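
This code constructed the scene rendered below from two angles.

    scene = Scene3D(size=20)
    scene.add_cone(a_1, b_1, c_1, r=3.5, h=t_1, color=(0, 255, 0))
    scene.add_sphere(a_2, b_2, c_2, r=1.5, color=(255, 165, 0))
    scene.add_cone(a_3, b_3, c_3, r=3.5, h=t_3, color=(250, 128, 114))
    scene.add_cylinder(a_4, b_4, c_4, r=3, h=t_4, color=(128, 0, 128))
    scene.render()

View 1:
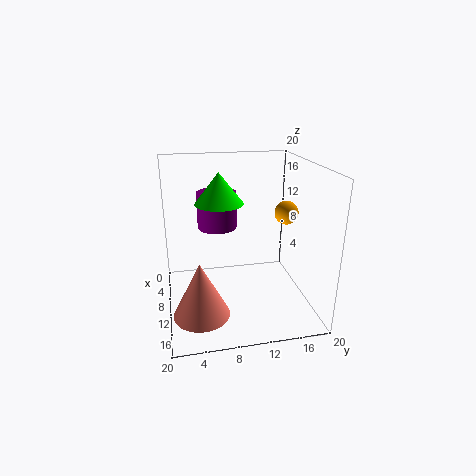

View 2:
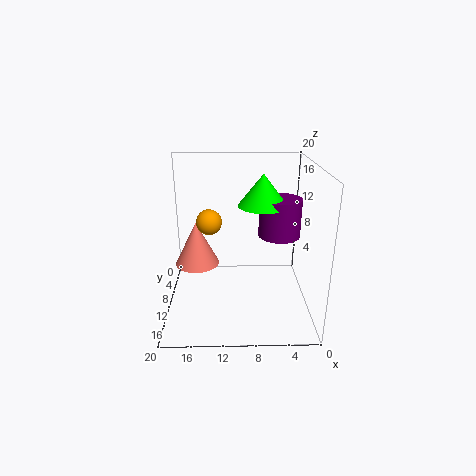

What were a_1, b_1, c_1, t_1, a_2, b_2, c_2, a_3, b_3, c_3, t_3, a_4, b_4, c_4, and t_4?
a_1 = 6.5; b_1 = 8; c_1 = 14; t_1 = 4.5; a_2 = 13.5; b_2 = 15.5; c_2 = 14.5; a_3 = 16.5; b_3 = 4; c_3 = 3; t_3 = 7; a_4 = 4; b_4 = 8; c_4 = 9.5; t_4 = 5.5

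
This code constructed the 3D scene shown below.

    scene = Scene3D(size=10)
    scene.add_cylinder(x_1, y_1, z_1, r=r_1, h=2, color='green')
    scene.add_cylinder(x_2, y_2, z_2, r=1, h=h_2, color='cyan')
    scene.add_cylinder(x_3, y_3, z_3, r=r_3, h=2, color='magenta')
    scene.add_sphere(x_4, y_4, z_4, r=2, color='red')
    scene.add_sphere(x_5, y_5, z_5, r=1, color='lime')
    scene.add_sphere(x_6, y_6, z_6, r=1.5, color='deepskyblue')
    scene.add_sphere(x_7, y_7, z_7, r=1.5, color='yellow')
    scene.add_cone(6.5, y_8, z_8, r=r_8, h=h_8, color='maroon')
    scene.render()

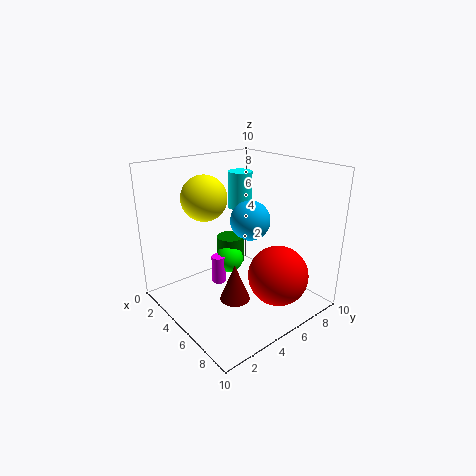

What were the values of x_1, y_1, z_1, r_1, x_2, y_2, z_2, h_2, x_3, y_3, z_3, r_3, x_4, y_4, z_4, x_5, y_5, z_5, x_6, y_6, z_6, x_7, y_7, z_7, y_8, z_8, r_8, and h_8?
x_1 = 3.5
y_1 = 5.5
z_1 = 2.5
r_1 = 1
x_2 = 1
y_2 = 8.5
z_2 = 5.5
h_2 = 3
x_3 = 4
y_3 = 4
z_3 = 1.5
r_3 = 0.5
x_4 = 8
y_4 = 6
z_4 = 3
x_5 = 4
y_5 = 5
z_5 = 3
x_6 = 4
y_6 = 7
z_6 = 5.5
x_7 = 4
y_7 = 3
z_7 = 8
y_8 = 3.5
z_8 = 1.5
r_8 = 1
h_8 = 2.5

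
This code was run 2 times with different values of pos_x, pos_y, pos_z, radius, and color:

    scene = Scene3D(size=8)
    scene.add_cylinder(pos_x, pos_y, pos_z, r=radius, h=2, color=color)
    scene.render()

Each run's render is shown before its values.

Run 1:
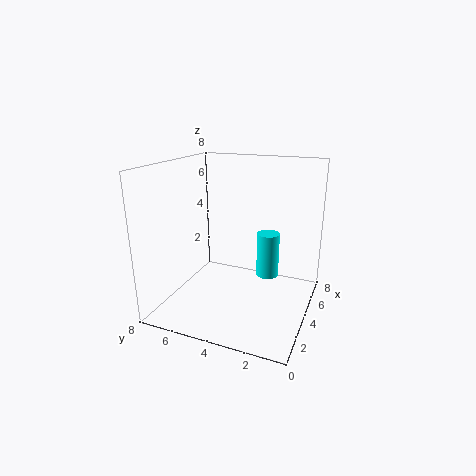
pos_x = 1.5
pos_y = 1.5
pos_z = 3.5
radius = 0.5
color = 'cyan'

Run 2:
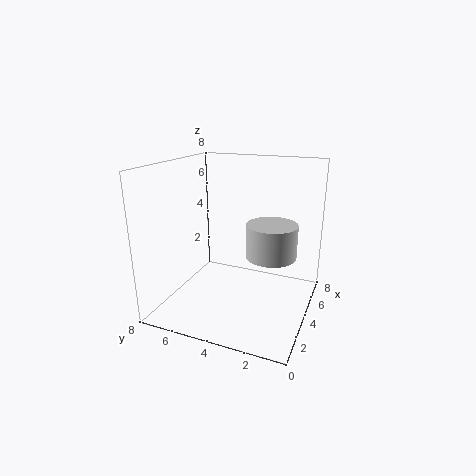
pos_x = 5.5
pos_y = 2.5
pos_z = 2.5
radius = 1.5
color = 'lightgray'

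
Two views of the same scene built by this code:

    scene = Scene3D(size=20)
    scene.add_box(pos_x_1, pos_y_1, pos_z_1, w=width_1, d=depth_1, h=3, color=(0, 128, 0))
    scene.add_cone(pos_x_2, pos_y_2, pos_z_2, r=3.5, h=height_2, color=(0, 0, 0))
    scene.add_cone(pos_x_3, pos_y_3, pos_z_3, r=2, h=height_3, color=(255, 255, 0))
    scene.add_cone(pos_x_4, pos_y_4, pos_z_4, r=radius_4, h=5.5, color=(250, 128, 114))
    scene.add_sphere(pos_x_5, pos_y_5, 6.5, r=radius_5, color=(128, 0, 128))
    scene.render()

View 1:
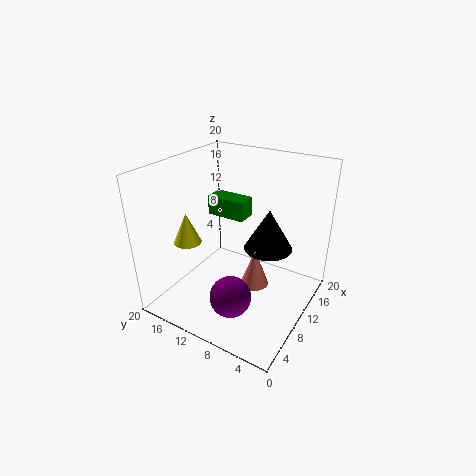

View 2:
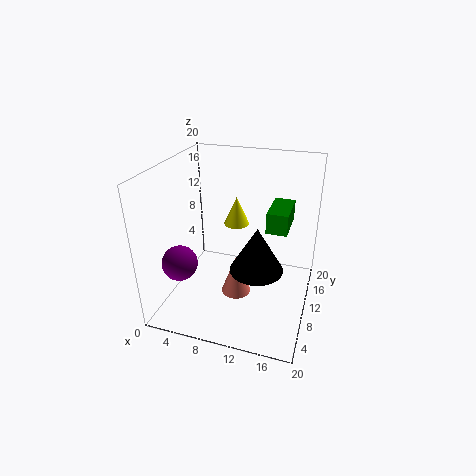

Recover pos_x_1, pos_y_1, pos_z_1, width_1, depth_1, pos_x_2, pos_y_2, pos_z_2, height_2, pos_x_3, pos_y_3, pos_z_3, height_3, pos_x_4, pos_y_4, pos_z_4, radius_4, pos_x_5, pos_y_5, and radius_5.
pos_x_1 = 13.5
pos_y_1 = 11.5
pos_z_1 = 10.5
width_1 = 3
depth_1 = 6
pos_x_2 = 13.5
pos_y_2 = 7
pos_z_2 = 7.5
height_2 = 6
pos_x_3 = 7.5
pos_y_3 = 17
pos_z_3 = 8.5
height_3 = 4.5
pos_x_4 = 10.5
pos_y_4 = 7.5
pos_z_4 = 3
radius_4 = 2
pos_x_5 = 2.5
pos_y_5 = 6.5
radius_5 = 2.5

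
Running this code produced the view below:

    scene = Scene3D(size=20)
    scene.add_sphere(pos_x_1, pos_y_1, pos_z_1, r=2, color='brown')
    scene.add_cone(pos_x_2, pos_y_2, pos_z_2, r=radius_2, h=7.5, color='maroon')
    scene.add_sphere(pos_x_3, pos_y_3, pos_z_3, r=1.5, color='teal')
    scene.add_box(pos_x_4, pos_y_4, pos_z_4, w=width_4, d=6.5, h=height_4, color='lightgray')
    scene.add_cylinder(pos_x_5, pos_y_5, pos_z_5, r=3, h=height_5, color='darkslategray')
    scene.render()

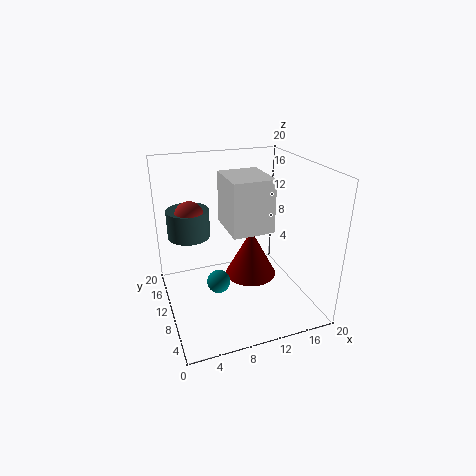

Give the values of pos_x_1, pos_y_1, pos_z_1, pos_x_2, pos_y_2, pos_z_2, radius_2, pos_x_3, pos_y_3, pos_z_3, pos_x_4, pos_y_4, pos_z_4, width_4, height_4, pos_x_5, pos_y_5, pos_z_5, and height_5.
pos_x_1 = 4, pos_y_1 = 13, pos_z_1 = 13, pos_x_2 = 13.5, pos_y_2 = 13.5, pos_z_2 = 1.5, radius_2 = 4, pos_x_3 = 6, pos_y_3 = 6.5, pos_z_3 = 6, pos_x_4 = 8, pos_y_4 = 6, pos_z_4 = 12, width_4 = 5.5, height_4 = 7, pos_x_5 = 4, pos_y_5 = 14, pos_z_5 = 9.5, height_5 = 4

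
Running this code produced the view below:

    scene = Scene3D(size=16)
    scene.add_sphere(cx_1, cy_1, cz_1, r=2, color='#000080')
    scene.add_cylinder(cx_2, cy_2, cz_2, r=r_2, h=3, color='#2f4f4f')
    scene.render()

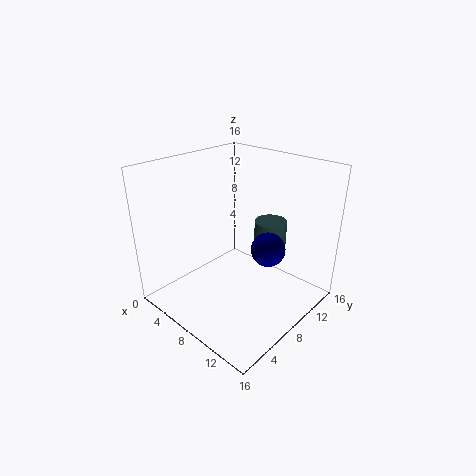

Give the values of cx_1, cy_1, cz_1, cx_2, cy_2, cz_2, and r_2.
cx_1 = 10
cy_1 = 11
cz_1 = 6
cx_2 = 8
cy_2 = 14
cz_2 = 5
r_2 = 2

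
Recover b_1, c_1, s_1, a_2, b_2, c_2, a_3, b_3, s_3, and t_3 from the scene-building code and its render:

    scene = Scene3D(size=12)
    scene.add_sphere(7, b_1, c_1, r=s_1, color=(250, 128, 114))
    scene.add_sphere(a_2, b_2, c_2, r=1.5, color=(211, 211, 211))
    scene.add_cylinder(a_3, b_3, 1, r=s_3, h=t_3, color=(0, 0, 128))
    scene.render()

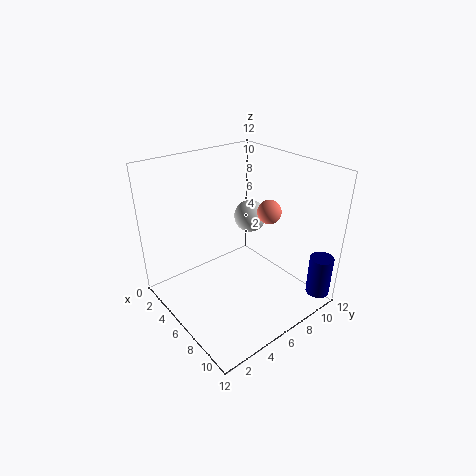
b_1 = 8.5; c_1 = 8; s_1 = 1; a_2 = 3.5; b_2 = 9.5; c_2 = 6; a_3 = 11; b_3 = 11; s_3 = 1; t_3 = 3.5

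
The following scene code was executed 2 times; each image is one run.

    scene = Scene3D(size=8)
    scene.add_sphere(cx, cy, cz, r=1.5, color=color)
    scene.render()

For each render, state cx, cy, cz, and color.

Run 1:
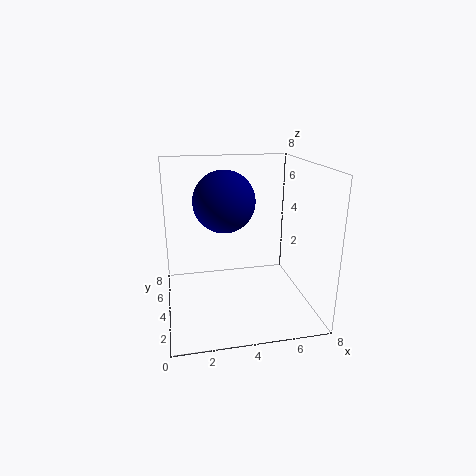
cx = 3, cy = 2.5, cz = 6.5, color = 'navy'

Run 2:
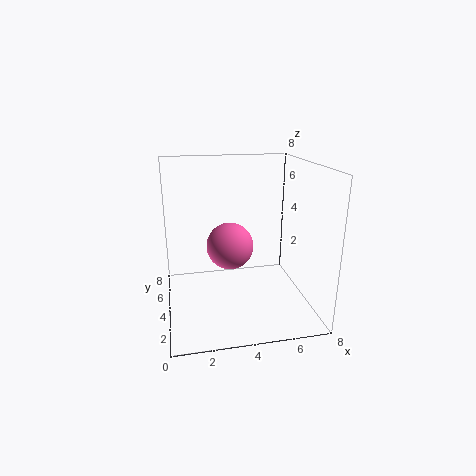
cx = 4, cy = 6.5, cz = 2.5, color = 'hotpink'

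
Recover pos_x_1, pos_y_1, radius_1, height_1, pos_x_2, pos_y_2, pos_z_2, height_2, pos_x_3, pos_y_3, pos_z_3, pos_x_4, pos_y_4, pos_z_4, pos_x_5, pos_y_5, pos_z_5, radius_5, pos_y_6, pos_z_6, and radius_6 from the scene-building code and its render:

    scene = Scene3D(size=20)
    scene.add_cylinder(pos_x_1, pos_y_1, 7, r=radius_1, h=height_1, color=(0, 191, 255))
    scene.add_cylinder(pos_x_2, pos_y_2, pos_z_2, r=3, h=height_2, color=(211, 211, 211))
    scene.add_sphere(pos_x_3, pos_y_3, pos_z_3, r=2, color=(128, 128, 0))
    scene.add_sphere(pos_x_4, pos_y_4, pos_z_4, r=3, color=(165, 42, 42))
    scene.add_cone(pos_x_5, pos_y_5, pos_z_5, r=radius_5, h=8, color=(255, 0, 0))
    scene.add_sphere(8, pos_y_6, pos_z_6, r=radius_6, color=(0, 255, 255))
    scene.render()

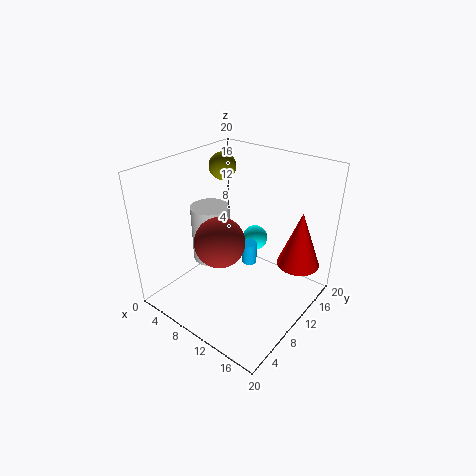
pos_x_1 = 12, pos_y_1 = 10, radius_1 = 1, height_1 = 3, pos_x_2 = 3, pos_y_2 = 12, pos_z_2 = 3, height_2 = 9, pos_x_3 = 4, pos_y_3 = 14, pos_z_3 = 18, pos_x_4 = 12, pos_y_4 = 4, pos_z_4 = 13, pos_x_5 = 17, pos_y_5 = 15, pos_z_5 = 6, radius_5 = 3, pos_y_6 = 17, pos_z_6 = 6, radius_6 = 2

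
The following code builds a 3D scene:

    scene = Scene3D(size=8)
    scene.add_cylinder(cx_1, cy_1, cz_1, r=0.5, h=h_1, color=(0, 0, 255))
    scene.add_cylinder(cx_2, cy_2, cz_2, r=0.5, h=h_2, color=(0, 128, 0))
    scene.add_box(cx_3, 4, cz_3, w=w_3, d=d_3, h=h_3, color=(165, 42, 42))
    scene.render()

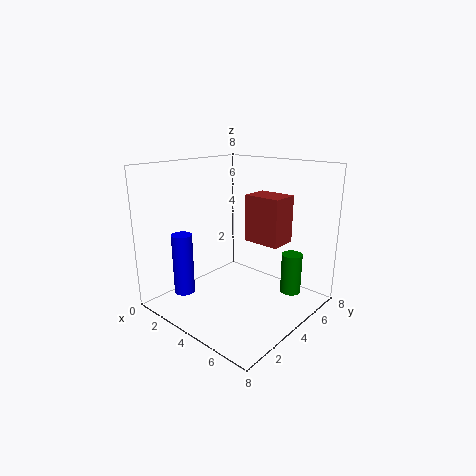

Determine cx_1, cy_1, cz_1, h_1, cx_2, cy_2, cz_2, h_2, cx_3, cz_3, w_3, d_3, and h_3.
cx_1 = 3.5; cy_1 = 0.5; cz_1 = 2; h_1 = 3; cx_2 = 7.5; cy_2 = 4; cz_2 = 2; h_2 = 2; cx_3 = 4.5; cz_3 = 4; w_3 = 2; d_3 = 1.5; h_3 = 2.5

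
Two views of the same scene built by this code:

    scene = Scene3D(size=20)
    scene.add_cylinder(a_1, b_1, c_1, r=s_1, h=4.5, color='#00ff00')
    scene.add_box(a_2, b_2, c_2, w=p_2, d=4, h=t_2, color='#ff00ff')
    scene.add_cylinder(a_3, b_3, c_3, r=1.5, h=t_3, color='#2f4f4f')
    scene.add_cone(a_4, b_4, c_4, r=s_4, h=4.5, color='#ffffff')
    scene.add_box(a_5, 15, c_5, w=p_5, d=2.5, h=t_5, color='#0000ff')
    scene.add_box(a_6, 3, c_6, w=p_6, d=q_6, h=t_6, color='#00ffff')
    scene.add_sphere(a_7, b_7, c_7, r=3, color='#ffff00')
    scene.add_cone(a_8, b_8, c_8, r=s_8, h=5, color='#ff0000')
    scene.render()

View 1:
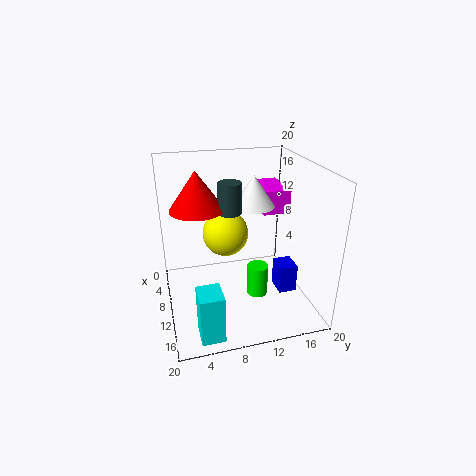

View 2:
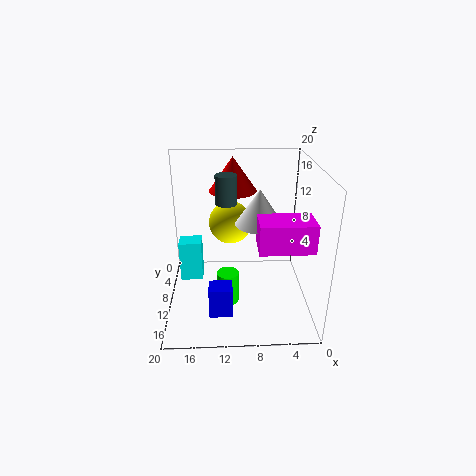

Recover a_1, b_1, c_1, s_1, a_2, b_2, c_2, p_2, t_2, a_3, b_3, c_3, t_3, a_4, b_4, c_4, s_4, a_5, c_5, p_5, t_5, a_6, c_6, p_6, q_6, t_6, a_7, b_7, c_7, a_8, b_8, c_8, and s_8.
a_1 = 11.5
b_1 = 12.5
c_1 = 1.5
s_1 = 1.5
a_2 = 1.5
b_2 = 14.5
c_2 = 12
p_2 = 6.5
t_2 = 3.5
a_3 = 11.5
b_3 = 8.5
c_3 = 14.5
t_3 = 4
a_4 = 7.5
b_4 = 13
c_4 = 13.5
s_4 = 3
a_5 = 11
c_5 = 2.5
p_5 = 3
t_5 = 4
a_6 = 15.5
c_6 = 0.5
p_6 = 3.5
q_6 = 3
t_6 = 6.5
a_7 = 11
b_7 = 8
c_7 = 11.5
a_8 = 10.5
b_8 = 4.5
c_8 = 15
s_8 = 3.5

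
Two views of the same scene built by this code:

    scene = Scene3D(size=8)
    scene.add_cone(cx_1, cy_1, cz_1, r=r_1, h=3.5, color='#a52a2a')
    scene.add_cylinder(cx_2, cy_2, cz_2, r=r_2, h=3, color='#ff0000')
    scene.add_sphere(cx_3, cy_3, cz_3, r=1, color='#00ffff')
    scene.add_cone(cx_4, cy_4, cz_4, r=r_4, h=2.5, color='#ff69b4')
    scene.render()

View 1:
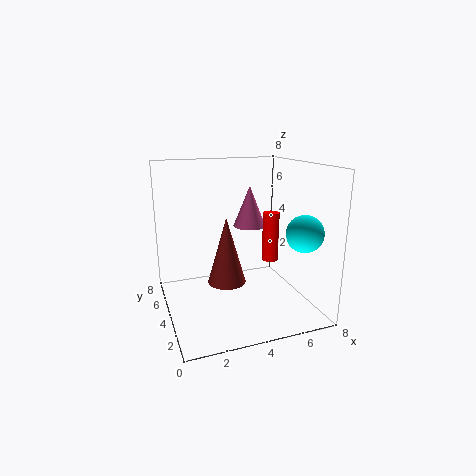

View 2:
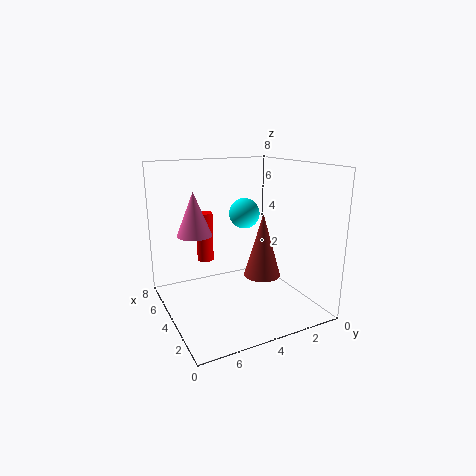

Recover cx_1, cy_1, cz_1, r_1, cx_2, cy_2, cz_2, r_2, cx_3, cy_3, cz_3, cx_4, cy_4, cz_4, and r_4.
cx_1 = 3; cy_1 = 3; cz_1 = 2; r_1 = 1; cx_2 = 6.5; cy_2 = 5; cz_2 = 2; r_2 = 0.5; cx_3 = 7; cy_3 = 2; cz_3 = 4.5; cx_4 = 5.5; cy_4 = 6; cz_4 = 4; r_4 = 1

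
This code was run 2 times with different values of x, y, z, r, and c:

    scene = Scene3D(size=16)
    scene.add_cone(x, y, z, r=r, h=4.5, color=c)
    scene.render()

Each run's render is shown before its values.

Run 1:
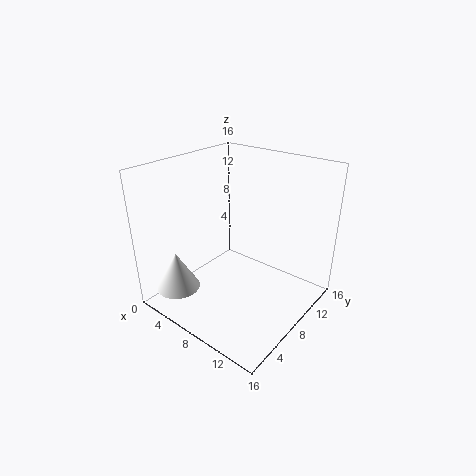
x = 2.5, y = 3.5, z = 1.5, r = 2.5, c = 'white'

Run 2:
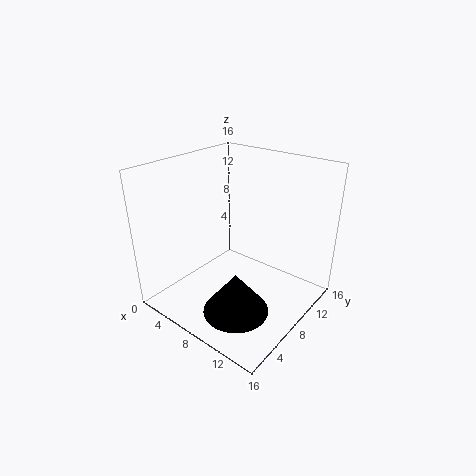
x = 10.5, y = 4.5, z = 1.5, r = 3.5, c = 'black'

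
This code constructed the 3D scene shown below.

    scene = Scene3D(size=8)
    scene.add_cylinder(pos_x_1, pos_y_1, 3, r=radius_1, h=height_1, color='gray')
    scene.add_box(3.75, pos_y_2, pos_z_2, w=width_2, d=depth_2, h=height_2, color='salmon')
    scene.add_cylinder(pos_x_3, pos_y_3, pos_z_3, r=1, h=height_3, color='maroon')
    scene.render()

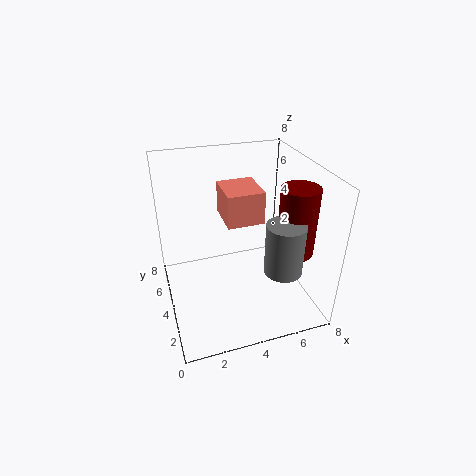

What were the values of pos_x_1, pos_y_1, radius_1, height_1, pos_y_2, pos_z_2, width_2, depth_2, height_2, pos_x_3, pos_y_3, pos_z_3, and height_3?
pos_x_1 = 5.75, pos_y_1 = 1.75, radius_1 = 1, height_1 = 2.75, pos_y_2 = 5, pos_z_2 = 4, width_2 = 2.25, depth_2 = 2.5, height_2 = 2, pos_x_3 = 6.75, pos_y_3 = 2.5, pos_z_3 = 3.5, height_3 = 3.75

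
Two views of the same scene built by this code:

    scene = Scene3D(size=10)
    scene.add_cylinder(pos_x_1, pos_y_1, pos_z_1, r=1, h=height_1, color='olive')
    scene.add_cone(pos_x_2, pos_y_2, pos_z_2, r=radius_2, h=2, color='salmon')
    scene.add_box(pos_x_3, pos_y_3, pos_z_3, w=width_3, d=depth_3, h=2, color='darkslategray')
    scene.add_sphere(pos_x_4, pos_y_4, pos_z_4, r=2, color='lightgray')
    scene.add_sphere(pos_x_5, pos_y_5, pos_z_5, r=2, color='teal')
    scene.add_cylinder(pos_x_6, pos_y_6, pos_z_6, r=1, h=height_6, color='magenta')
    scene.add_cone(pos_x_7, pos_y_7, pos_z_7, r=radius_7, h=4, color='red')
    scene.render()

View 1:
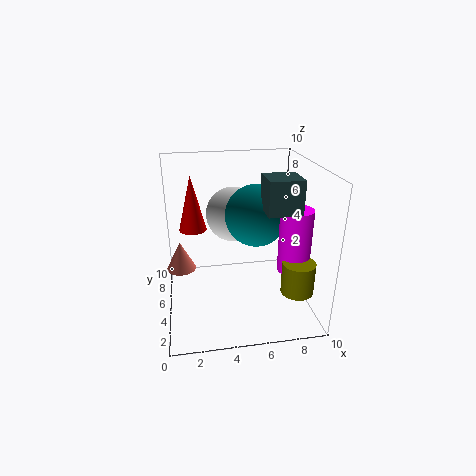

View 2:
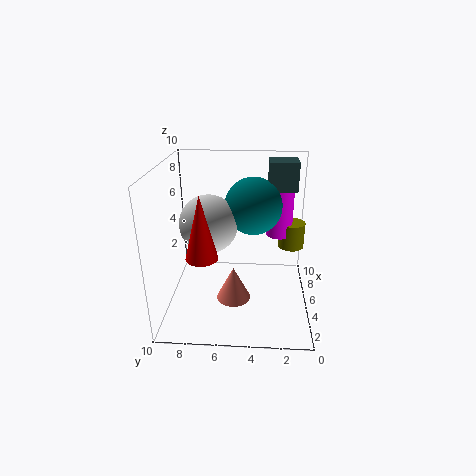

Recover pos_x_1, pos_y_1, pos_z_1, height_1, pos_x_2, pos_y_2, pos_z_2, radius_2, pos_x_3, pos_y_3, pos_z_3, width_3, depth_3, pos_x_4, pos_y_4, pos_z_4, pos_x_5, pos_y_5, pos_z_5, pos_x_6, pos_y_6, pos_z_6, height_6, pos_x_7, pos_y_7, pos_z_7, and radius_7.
pos_x_1 = 8, pos_y_1 = 1, pos_z_1 = 3, height_1 = 2, pos_x_2 = 1, pos_y_2 = 5, pos_z_2 = 3, radius_2 = 1, pos_x_3 = 6, pos_y_3 = 1, pos_z_3 = 8, width_3 = 2, depth_3 = 2, pos_x_4 = 5, pos_y_4 = 7, pos_z_4 = 6, pos_x_5 = 6, pos_y_5 = 4, pos_z_5 = 7, pos_x_6 = 8, pos_y_6 = 2, pos_z_6 = 4, height_6 = 4, pos_x_7 = 2, pos_y_7 = 7, pos_z_7 = 5, radius_7 = 1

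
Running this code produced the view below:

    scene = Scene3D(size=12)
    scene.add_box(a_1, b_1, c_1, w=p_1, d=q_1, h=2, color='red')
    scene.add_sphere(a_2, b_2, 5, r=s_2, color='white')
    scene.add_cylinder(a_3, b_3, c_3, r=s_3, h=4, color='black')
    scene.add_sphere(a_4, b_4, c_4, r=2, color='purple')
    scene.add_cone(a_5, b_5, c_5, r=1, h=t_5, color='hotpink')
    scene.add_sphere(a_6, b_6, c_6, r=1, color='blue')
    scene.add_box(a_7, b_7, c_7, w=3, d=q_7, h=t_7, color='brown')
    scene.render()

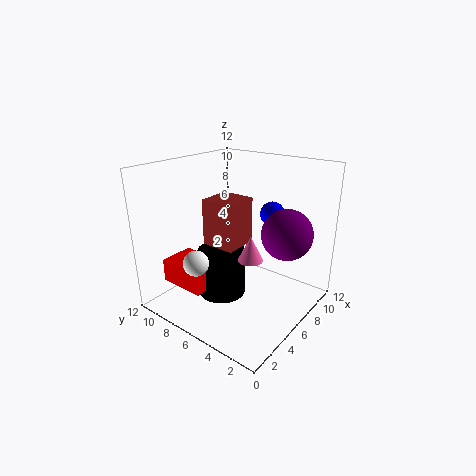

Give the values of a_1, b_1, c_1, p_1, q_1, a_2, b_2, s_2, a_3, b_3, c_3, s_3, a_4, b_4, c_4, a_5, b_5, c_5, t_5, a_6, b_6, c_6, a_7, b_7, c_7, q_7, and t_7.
a_1 = 2, b_1 = 7, c_1 = 2, p_1 = 3, q_1 = 4, a_2 = 2, b_2 = 7, s_2 = 1, a_3 = 5, b_3 = 7, c_3 = 1, s_3 = 2, a_4 = 7, b_4 = 2, c_4 = 7, a_5 = 5, b_5 = 4, c_5 = 5, t_5 = 2, a_6 = 8, b_6 = 4, c_6 = 8, a_7 = 5, b_7 = 6, c_7 = 5, q_7 = 3, t_7 = 4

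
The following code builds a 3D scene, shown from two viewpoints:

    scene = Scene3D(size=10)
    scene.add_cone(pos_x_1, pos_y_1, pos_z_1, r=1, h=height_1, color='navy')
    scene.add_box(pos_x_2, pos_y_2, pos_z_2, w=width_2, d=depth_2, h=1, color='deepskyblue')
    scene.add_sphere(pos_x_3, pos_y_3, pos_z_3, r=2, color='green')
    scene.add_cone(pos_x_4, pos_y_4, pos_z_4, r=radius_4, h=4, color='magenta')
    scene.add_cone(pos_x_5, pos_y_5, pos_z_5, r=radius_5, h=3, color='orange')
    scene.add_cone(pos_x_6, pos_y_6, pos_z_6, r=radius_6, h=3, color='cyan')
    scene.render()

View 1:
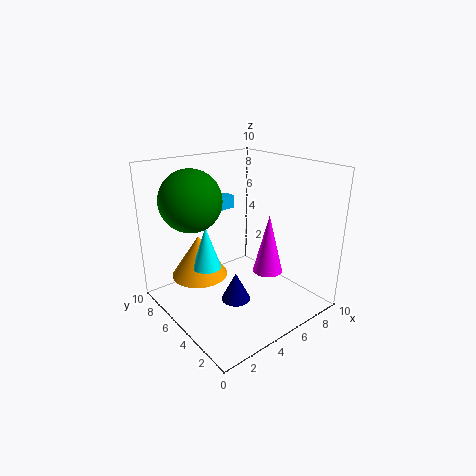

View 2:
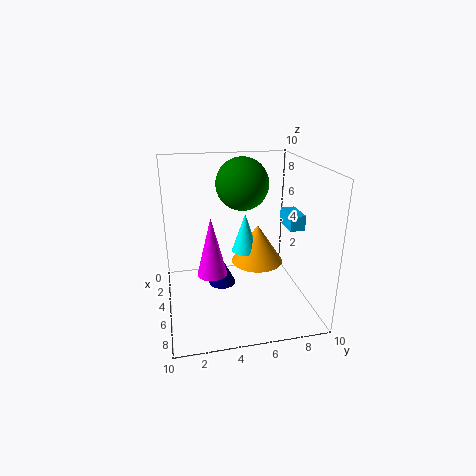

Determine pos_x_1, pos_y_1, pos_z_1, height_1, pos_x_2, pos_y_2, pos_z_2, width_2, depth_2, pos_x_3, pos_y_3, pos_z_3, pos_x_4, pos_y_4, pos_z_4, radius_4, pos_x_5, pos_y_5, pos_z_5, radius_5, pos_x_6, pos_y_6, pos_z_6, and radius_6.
pos_x_1 = 4
pos_y_1 = 4
pos_z_1 = 1
height_1 = 2
pos_x_2 = 5
pos_y_2 = 8
pos_z_2 = 6
width_2 = 2
depth_2 = 1
pos_x_3 = 2
pos_y_3 = 6
pos_z_3 = 8
pos_x_4 = 6
pos_y_4 = 3
pos_z_4 = 3
radius_4 = 1
pos_x_5 = 3
pos_y_5 = 7
pos_z_5 = 2
radius_5 = 2
pos_x_6 = 3
pos_y_6 = 6
pos_z_6 = 3
radius_6 = 1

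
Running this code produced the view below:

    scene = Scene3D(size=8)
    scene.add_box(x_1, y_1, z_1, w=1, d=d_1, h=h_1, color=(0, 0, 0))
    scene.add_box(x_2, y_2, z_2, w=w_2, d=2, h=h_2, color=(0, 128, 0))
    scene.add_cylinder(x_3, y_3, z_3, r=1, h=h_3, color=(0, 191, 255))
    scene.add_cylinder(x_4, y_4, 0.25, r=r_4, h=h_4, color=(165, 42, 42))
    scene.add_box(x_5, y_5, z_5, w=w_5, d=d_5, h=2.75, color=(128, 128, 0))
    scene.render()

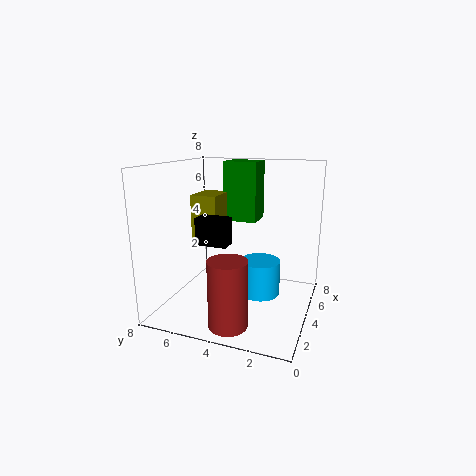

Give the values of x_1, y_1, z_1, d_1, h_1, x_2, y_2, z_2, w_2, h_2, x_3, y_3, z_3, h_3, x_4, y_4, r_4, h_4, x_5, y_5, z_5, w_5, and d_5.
x_1 = 2.75
y_1 = 4.25
z_1 = 3.75
d_1 = 1.75
h_1 = 1.5
x_2 = 5.5
y_2 = 3.5
z_2 = 4.5
w_2 = 1.75
h_2 = 3.5
x_3 = 2.5
y_3 = 2.25
z_3 = 1.75
h_3 = 1.75
x_4 = 1.25
y_4 = 3.5
r_4 = 1
h_4 = 3.5
x_5 = 3.75
y_5 = 5.25
z_5 = 3.5
w_5 = 2
d_5 = 1.5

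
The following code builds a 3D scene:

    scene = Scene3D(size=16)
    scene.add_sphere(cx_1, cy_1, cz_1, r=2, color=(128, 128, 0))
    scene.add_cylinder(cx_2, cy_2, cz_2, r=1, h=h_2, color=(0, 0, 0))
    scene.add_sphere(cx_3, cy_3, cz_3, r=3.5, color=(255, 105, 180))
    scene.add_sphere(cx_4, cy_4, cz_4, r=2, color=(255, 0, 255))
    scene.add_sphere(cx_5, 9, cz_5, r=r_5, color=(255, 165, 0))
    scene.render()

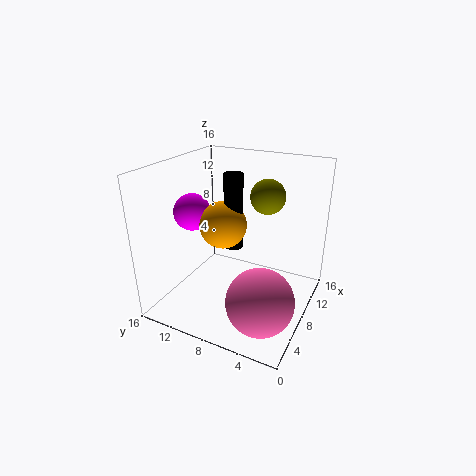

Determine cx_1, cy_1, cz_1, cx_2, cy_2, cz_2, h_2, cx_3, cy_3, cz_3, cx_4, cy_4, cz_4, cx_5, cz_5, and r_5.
cx_1 = 11.5; cy_1 = 6; cz_1 = 12; cx_2 = 7; cy_2 = 8; cz_2 = 7.5; h_2 = 8; cx_3 = 4; cy_3 = 3.5; cz_3 = 3.5; cx_4 = 6; cy_4 = 12.5; cz_4 = 11; cx_5 = 6.5; cz_5 = 10; r_5 = 2.5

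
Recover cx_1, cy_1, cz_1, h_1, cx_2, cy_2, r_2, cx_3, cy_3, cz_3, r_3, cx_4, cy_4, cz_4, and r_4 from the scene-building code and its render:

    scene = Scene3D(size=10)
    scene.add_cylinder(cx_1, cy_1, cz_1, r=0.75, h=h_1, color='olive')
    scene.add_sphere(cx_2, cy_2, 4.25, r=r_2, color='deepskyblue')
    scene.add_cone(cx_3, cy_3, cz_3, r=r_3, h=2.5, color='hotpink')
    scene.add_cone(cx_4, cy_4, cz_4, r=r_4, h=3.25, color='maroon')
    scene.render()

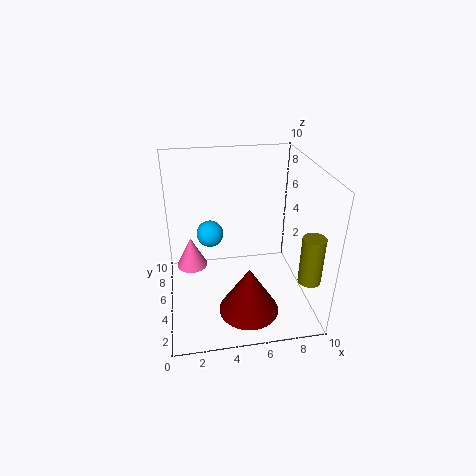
cx_1 = 9.25, cy_1 = 2, cz_1 = 3, h_1 = 3.25, cx_2 = 3.25, cy_2 = 7.25, r_2 = 1, cx_3 = 1.75, cy_3 = 8.5, cz_3 = 0.75, r_3 = 1.25, cx_4 = 5.25, cy_4 = 2.25, cz_4 = 1, r_4 = 2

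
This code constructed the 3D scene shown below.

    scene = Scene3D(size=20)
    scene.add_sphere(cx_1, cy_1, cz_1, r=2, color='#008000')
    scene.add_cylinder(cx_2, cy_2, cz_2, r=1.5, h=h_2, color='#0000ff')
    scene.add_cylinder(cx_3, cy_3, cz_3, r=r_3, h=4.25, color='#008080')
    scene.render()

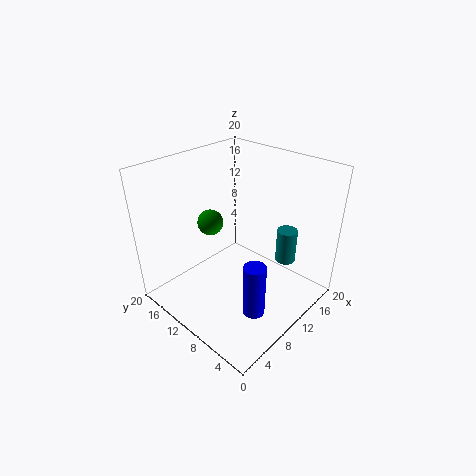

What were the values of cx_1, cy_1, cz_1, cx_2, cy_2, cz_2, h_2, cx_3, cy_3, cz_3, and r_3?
cx_1 = 11.25
cy_1 = 17
cz_1 = 9.25
cx_2 = 7.5
cy_2 = 4.75
cz_2 = 1.5
h_2 = 7.5
cx_3 = 11
cy_3 = 2.75
cz_3 = 9.5
r_3 = 1.25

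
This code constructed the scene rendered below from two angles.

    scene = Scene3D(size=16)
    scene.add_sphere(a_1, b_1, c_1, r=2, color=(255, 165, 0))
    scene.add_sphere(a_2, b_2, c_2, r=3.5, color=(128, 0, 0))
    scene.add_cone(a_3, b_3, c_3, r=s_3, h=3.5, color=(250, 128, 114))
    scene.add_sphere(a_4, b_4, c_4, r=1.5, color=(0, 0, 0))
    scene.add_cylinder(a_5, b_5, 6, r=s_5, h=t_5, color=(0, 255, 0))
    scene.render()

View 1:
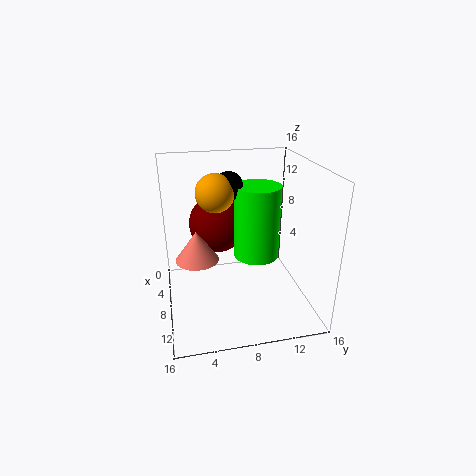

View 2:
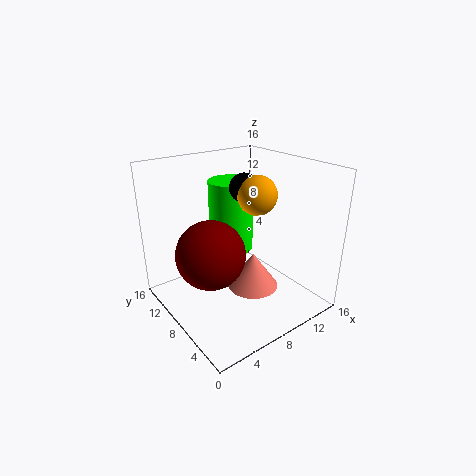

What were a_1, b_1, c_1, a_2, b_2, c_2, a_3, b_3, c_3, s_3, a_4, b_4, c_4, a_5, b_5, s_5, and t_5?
a_1 = 8.5
b_1 = 5.5
c_1 = 13.5
a_2 = 3.5
b_2 = 6.5
c_2 = 8
a_3 = 6.5
b_3 = 3.5
c_3 = 5
s_3 = 2.5
a_4 = 8
b_4 = 7
c_4 = 14
a_5 = 8.5
b_5 = 10
s_5 = 2.5
t_5 = 8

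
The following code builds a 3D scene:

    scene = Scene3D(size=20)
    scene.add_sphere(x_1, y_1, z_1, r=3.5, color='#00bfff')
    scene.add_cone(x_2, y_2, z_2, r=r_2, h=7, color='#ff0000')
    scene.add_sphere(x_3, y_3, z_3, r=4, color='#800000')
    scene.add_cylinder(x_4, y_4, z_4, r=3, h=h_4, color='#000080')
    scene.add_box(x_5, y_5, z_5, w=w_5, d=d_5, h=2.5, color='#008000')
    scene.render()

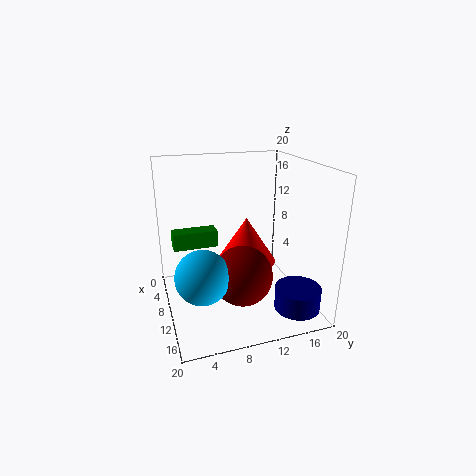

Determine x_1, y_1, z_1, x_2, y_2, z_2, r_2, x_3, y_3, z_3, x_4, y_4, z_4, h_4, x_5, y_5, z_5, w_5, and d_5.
x_1 = 14
y_1 = 4
z_1 = 7
x_2 = 6.5
y_2 = 12.5
z_2 = 4.5
r_2 = 4.5
x_3 = 13.5
y_3 = 9.5
z_3 = 6
x_4 = 17
y_4 = 16
z_4 = 2
h_4 = 3
x_5 = 4
y_5 = 1.5
z_5 = 7.5
w_5 = 2.5
d_5 = 6.5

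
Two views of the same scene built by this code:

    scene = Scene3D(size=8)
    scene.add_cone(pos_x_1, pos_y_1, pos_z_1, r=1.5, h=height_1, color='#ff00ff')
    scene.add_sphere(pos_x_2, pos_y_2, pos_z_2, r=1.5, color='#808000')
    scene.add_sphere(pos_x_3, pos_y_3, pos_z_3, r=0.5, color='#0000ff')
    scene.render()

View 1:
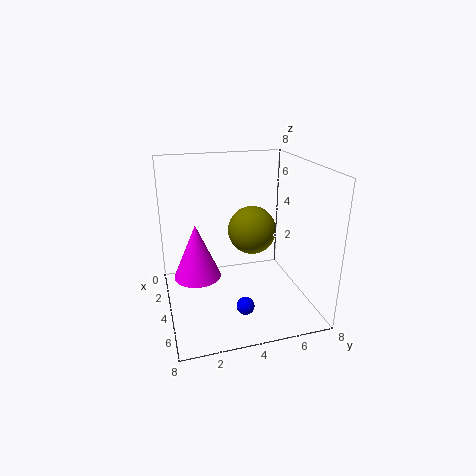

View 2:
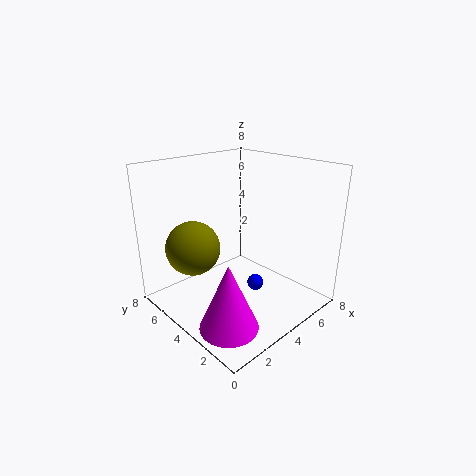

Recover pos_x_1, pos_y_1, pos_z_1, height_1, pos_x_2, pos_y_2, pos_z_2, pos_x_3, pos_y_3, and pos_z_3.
pos_x_1 = 1.5; pos_y_1 = 2; pos_z_1 = 0.5; height_1 = 3.5; pos_x_2 = 2; pos_y_2 = 5.5; pos_z_2 = 3.5; pos_x_3 = 5.5; pos_y_3 = 4; pos_z_3 = 0.5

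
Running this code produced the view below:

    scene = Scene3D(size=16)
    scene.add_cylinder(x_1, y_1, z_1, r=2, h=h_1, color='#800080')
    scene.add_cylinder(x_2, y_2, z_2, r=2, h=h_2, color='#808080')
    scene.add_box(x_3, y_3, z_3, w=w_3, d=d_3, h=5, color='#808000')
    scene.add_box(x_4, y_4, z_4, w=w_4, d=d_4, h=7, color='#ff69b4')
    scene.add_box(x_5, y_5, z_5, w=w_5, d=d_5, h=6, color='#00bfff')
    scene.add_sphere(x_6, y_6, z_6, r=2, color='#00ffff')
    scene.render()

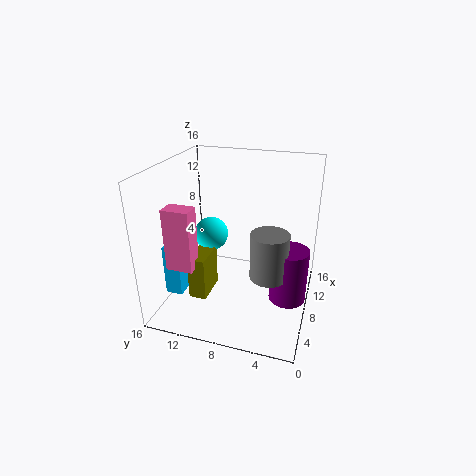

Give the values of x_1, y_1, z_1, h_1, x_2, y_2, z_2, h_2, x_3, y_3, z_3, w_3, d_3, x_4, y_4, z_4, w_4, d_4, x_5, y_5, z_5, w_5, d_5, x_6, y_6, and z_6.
x_1 = 7
y_1 = 2
z_1 = 2
h_1 = 6
x_2 = 6
y_2 = 4
z_2 = 5
h_2 = 5
x_3 = 5
y_3 = 11
z_3 = 1
w_3 = 4
d_3 = 2
x_4 = 4
y_4 = 12
z_4 = 5
w_4 = 2
d_4 = 3
x_5 = 5
y_5 = 14
z_5 = 1
w_5 = 3
d_5 = 2
x_6 = 10
y_6 = 12
z_6 = 7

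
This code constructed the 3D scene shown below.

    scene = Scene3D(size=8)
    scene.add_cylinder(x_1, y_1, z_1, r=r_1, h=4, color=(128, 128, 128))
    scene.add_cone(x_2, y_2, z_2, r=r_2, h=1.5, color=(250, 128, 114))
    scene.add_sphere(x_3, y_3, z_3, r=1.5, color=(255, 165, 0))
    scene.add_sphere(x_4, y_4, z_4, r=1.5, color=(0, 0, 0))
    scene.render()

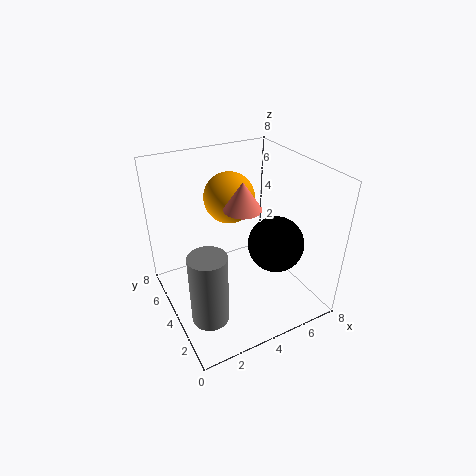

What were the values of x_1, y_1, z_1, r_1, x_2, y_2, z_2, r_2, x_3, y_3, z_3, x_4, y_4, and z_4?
x_1 = 1.5; y_1 = 2.5; z_1 = 0.5; r_1 = 1; x_2 = 4; y_2 = 3.5; z_2 = 6; r_2 = 1; x_3 = 4.5; y_3 = 6; z_3 = 5.5; x_4 = 5.5; y_4 = 2.5; z_4 = 4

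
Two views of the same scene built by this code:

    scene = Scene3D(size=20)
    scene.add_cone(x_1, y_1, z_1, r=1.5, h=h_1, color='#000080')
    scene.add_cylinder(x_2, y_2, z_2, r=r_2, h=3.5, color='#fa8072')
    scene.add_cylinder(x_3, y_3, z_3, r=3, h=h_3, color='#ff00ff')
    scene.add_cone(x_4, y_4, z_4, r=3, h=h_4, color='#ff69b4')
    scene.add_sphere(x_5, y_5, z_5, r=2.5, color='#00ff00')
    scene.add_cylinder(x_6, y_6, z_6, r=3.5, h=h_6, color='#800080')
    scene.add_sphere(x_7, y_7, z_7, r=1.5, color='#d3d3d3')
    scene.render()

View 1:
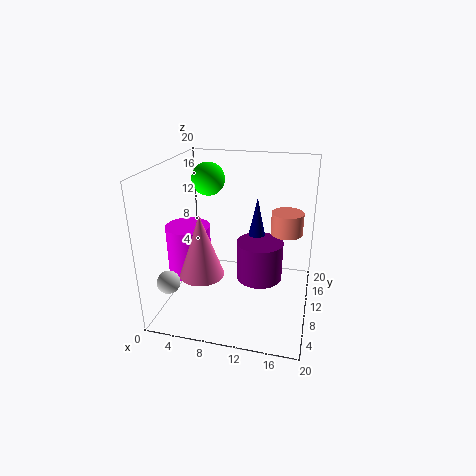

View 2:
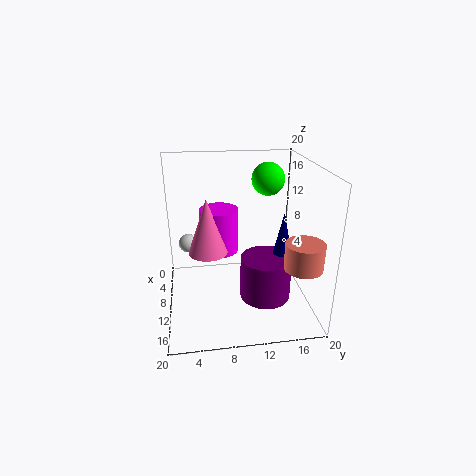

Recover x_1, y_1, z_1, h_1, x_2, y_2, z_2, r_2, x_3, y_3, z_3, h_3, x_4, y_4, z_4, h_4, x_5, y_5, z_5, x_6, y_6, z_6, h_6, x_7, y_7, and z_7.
x_1 = 11.5, y_1 = 16, z_1 = 7, h_1 = 7, x_2 = 16, y_2 = 17.5, z_2 = 8, r_2 = 2.5, x_3 = 3.5, y_3 = 8, z_3 = 5, h_3 = 7, x_4 = 6, y_4 = 6, z_4 = 6, h_4 = 8.5, x_5 = 4, y_5 = 15.5, z_5 = 16.5, x_6 = 12.5, y_6 = 13.5, z_6 = 2, h_6 = 6, x_7 = 2.5, y_7 = 3, z_7 = 6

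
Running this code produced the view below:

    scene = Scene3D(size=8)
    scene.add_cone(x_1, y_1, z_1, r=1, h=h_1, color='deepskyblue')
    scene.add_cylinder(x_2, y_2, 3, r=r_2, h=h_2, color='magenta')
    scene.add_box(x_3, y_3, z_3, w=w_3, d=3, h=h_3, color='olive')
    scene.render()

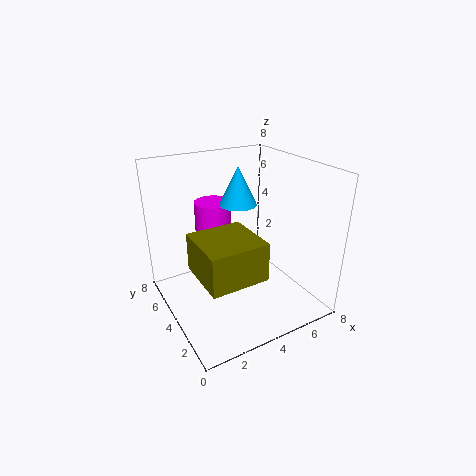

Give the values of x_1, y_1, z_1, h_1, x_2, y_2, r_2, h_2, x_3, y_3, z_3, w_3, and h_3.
x_1 = 4, y_1 = 4, z_1 = 6, h_1 = 2, x_2 = 3, y_2 = 5, r_2 = 1, h_2 = 3, x_3 = 1, y_3 = 1, z_3 = 3, w_3 = 3, h_3 = 2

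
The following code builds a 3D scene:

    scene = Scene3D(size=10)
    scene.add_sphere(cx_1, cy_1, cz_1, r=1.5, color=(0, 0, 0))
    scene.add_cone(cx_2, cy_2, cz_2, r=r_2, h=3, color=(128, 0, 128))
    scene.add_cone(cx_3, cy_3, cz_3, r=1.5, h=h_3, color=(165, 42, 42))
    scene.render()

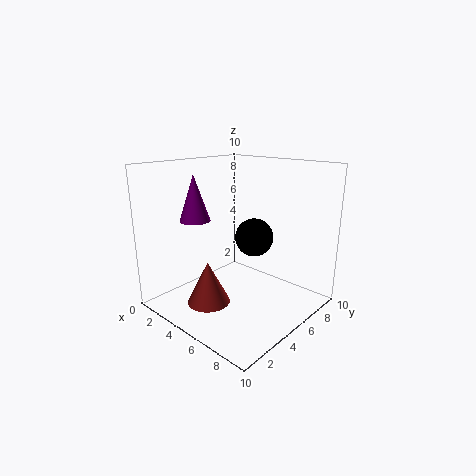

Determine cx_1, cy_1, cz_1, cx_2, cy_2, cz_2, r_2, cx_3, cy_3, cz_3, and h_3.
cx_1 = 4
cy_1 = 8
cz_1 = 4
cx_2 = 3.5
cy_2 = 2.5
cz_2 = 6.5
r_2 = 1
cx_3 = 4
cy_3 = 3
cz_3 = 0.5
h_3 = 3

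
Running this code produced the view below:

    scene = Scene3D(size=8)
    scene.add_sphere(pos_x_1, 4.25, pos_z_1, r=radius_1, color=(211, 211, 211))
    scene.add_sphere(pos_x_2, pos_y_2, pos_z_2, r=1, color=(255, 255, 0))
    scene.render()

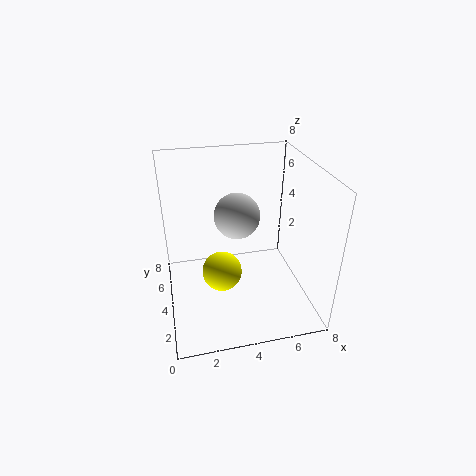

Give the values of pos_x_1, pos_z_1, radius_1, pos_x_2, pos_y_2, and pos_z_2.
pos_x_1 = 4; pos_z_1 = 5.25; radius_1 = 1.25; pos_x_2 = 2.75; pos_y_2 = 2.25; pos_z_2 = 3.25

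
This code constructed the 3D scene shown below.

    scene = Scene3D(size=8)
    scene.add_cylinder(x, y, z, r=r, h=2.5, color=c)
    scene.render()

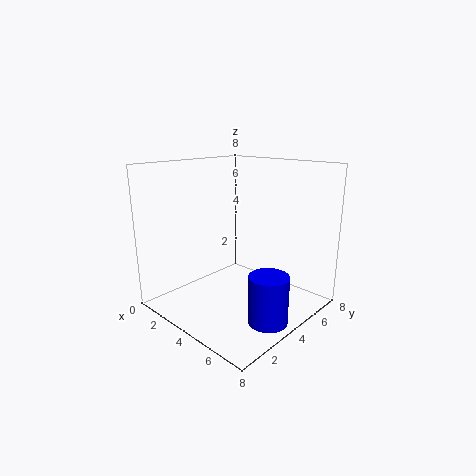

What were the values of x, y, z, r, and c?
x = 7
y = 3
z = 0.5
r = 1
c = 'blue'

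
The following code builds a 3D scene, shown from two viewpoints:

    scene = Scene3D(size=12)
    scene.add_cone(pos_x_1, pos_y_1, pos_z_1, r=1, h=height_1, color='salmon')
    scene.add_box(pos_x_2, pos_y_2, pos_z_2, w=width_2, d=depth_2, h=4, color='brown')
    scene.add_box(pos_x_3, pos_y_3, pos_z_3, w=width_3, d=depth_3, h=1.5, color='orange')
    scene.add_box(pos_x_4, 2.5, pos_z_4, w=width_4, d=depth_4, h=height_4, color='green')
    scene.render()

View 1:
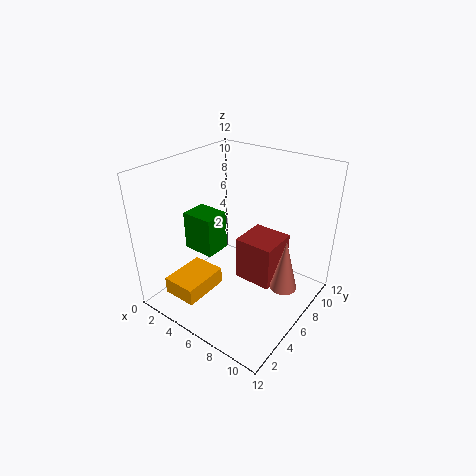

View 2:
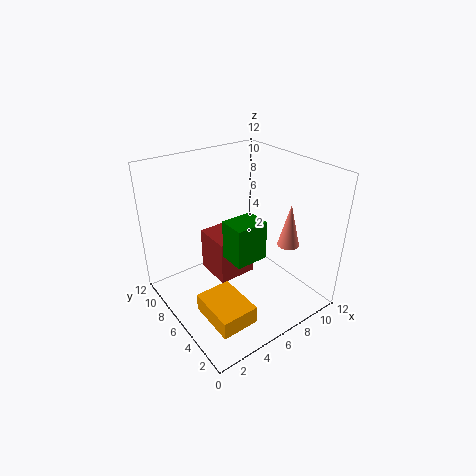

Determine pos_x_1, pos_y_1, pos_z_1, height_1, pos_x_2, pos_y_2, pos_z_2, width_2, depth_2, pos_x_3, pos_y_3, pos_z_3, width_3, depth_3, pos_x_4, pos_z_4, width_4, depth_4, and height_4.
pos_x_1 = 11, pos_y_1 = 5, pos_z_1 = 4, height_1 = 4, pos_x_2 = 5, pos_y_2 = 7, pos_z_2 = 1, width_2 = 3.5, depth_2 = 3.5, pos_x_3 = 1.5, pos_y_3 = 1.5, pos_z_3 = 1, width_3 = 3, depth_3 = 4, pos_x_4 = 3.5, pos_z_4 = 6, width_4 = 2.5, depth_4 = 2, height_4 = 3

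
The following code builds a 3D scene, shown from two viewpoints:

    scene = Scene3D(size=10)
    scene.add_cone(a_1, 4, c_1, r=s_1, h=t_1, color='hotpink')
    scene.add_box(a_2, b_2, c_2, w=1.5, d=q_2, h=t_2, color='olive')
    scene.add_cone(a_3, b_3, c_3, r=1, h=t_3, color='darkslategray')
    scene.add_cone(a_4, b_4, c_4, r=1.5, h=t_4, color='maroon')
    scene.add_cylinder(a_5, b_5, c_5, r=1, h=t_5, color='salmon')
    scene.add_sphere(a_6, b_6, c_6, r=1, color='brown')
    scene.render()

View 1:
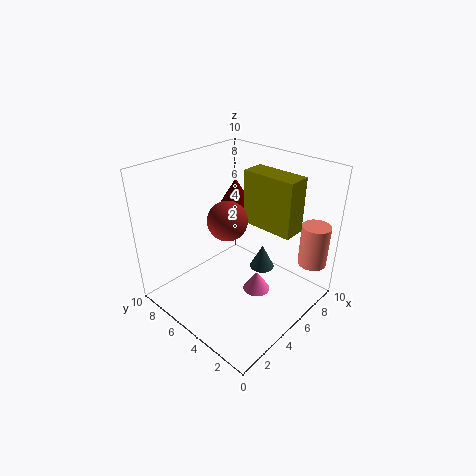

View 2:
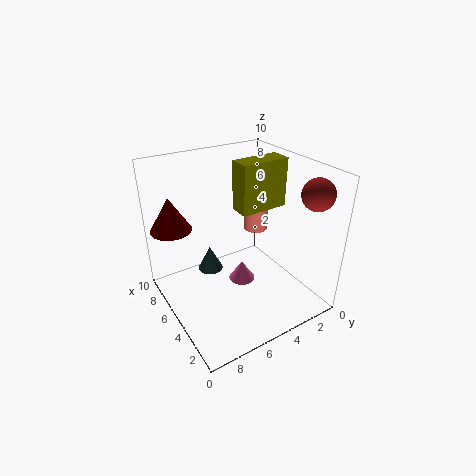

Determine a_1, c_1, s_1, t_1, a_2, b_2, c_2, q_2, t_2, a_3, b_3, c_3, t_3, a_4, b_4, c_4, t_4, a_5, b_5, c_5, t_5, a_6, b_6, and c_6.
a_1 = 6, c_1 = 0.5, s_1 = 1, t_1 = 1.5, a_2 = 5, b_2 = 1, c_2 = 6.5, q_2 = 3.5, t_2 = 3.5, a_3 = 8.5, b_3 = 5.5, c_3 = 0.5, t_3 = 2, a_4 = 8.5, b_4 = 8.5, c_4 = 5, t_4 = 2.5, a_5 = 8.5, b_5 = 1, c_5 = 3, t_5 = 3, a_6 = 1, b_6 = 2, c_6 = 9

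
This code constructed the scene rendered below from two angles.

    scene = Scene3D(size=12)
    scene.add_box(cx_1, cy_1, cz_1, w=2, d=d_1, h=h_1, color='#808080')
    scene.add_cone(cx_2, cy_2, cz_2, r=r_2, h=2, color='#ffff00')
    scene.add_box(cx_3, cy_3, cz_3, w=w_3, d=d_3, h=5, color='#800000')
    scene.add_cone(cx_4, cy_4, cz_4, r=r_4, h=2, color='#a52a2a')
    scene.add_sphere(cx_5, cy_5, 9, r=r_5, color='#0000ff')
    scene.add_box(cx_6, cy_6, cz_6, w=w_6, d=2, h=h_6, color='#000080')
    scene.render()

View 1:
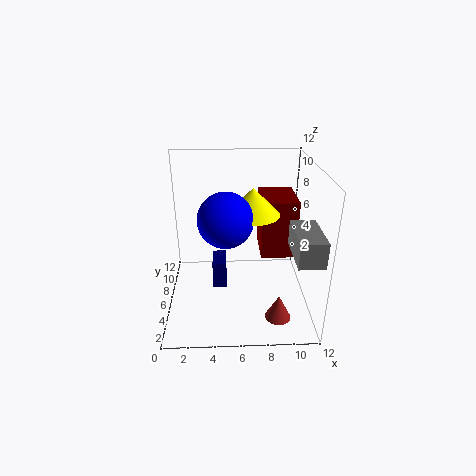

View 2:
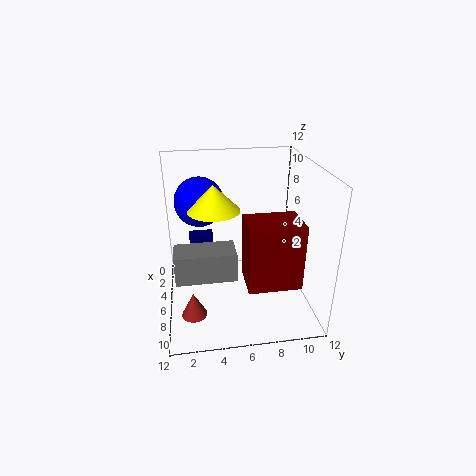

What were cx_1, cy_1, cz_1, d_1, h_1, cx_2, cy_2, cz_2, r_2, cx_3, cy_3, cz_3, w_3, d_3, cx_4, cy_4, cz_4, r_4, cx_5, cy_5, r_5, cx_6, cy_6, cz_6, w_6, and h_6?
cx_1 = 10
cy_1 = 1
cz_1 = 6
d_1 = 4
h_1 = 2
cx_2 = 7
cy_2 = 4
cz_2 = 9
r_2 = 2
cx_3 = 8
cy_3 = 6
cz_3 = 4
w_3 = 3
d_3 = 4
cx_4 = 9
cy_4 = 2
cz_4 = 1
r_4 = 1
cx_5 = 5
cy_5 = 3
r_5 = 2
cx_6 = 4
cy_6 = 2
cz_6 = 4
w_6 = 1
h_6 = 2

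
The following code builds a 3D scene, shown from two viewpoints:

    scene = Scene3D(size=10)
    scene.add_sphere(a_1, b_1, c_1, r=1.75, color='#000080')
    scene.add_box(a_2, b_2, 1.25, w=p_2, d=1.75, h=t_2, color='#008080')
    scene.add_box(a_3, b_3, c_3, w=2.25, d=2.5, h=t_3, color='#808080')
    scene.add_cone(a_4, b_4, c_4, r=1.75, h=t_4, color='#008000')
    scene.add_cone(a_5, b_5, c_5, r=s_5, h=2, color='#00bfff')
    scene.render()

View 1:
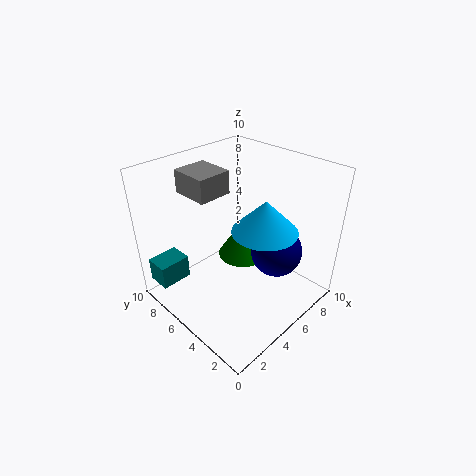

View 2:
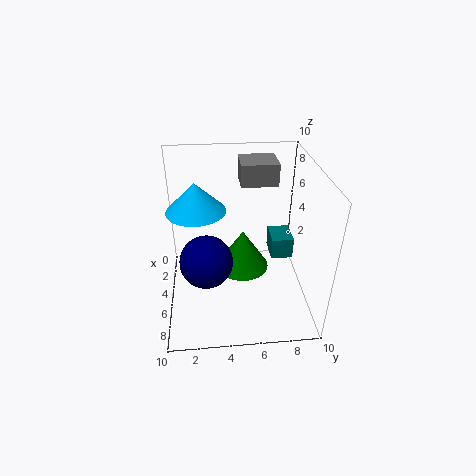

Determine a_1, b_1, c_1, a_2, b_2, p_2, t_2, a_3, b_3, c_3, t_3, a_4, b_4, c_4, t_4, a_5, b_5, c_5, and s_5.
a_1 = 6.5
b_1 = 2.75
c_1 = 4.25
a_2 = 0.5
b_2 = 8
p_2 = 2.25
t_2 = 1.75
a_3 = 2.25
b_3 = 5.25
c_3 = 8.5
t_3 = 1.5
a_4 = 5.75
b_4 = 5.25
c_4 = 3.25
t_4 = 2.75
a_5 = 4.5
b_5 = 2.25
c_5 = 7
s_5 = 2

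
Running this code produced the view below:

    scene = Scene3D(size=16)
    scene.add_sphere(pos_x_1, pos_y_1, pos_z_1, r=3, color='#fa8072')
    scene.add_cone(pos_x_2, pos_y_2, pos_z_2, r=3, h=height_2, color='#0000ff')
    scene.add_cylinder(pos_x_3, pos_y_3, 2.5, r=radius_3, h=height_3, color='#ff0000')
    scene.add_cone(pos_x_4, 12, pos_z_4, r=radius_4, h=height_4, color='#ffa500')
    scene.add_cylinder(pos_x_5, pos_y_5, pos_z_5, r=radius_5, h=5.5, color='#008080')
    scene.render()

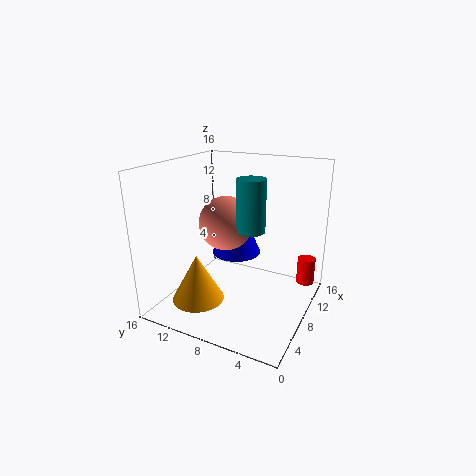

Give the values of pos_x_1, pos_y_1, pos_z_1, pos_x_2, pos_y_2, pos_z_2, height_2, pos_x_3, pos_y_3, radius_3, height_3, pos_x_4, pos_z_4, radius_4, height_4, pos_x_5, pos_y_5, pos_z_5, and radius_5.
pos_x_1 = 8, pos_y_1 = 9.5, pos_z_1 = 9.5, pos_x_2 = 11.5, pos_y_2 = 10, pos_z_2 = 4.5, height_2 = 7, pos_x_3 = 11.5, pos_y_3 = 1, radius_3 = 1, height_3 = 3, pos_x_4 = 5.5, pos_z_4 = 0.5, radius_4 = 3, height_4 = 5.5, pos_x_5 = 7, pos_y_5 = 6, pos_z_5 = 9.5, radius_5 = 1.5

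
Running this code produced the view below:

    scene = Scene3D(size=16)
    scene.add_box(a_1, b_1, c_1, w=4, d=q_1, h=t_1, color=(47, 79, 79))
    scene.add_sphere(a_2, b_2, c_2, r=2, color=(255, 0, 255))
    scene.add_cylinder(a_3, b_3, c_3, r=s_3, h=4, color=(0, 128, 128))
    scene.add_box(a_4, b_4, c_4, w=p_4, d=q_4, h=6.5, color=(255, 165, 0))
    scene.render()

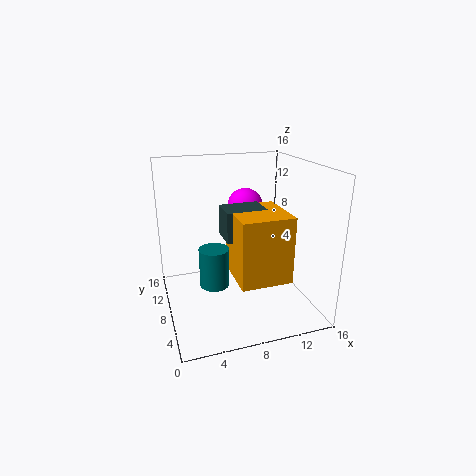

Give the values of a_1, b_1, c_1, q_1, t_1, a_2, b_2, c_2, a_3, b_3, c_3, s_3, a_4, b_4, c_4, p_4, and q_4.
a_1 = 5.5
b_1 = 3.5
c_1 = 9.5
q_1 = 3
t_1 = 3
a_2 = 9.5
b_2 = 10
c_2 = 11
a_3 = 4.5
b_3 = 5
c_3 = 4.5
s_3 = 1.5
a_4 = 6
b_4 = 0.5
c_4 = 6
p_4 = 5
q_4 = 5.5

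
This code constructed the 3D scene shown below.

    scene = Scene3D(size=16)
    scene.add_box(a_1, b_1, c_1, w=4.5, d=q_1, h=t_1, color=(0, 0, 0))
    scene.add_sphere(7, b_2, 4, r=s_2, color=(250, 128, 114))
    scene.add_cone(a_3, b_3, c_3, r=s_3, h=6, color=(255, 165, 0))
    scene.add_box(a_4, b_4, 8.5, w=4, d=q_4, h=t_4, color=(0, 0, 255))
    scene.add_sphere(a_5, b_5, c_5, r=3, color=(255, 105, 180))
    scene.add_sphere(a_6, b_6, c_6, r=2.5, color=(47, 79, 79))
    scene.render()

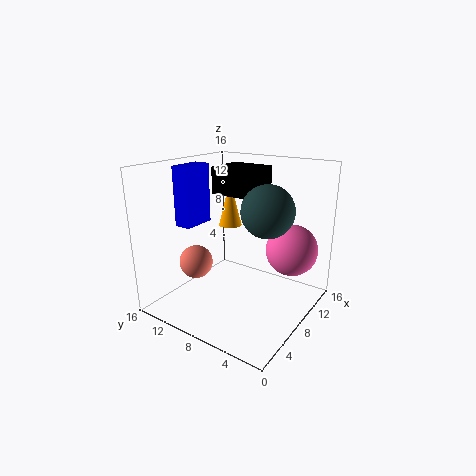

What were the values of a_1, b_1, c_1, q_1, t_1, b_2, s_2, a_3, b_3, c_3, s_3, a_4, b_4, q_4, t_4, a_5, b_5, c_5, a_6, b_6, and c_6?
a_1 = 8
b_1 = 6.5
c_1 = 12.5
q_1 = 5
t_1 = 3
b_2 = 13.5
s_2 = 2
a_3 = 13.5
b_3 = 13
c_3 = 7
s_3 = 1.5
a_4 = 6
b_4 = 13.5
q_4 = 2
t_4 = 7
a_5 = 12.5
b_5 = 3.5
c_5 = 6
a_6 = 5.5
b_6 = 3
c_6 = 12.5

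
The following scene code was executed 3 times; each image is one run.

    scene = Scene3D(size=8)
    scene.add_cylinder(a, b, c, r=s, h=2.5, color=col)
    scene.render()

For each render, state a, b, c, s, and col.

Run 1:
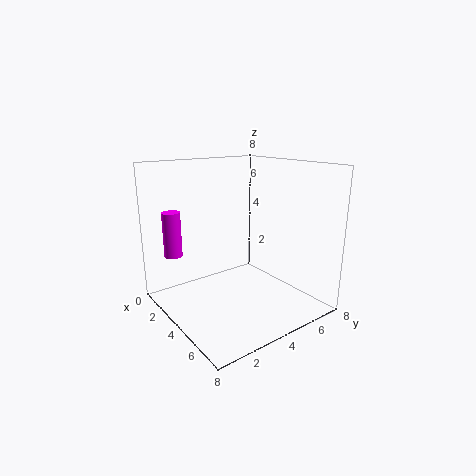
a = 2, b = 1, c = 3, s = 0.5, col = 'magenta'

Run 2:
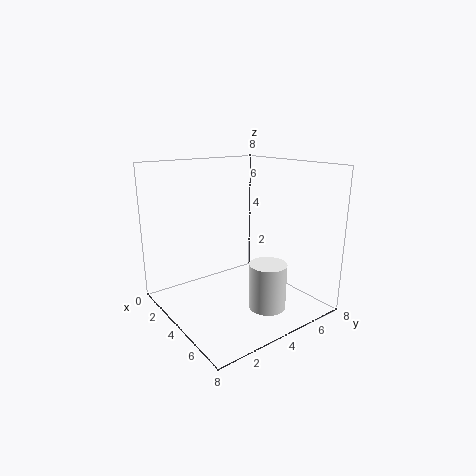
a = 6, b = 4.5, c = 0.5, s = 1, col = 'white'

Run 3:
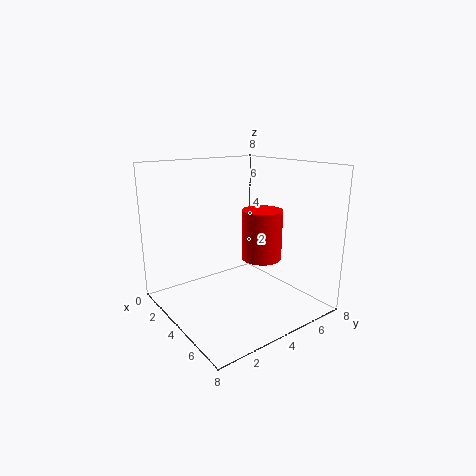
a = 6, b = 4, c = 3.5, s = 1, col = 'red'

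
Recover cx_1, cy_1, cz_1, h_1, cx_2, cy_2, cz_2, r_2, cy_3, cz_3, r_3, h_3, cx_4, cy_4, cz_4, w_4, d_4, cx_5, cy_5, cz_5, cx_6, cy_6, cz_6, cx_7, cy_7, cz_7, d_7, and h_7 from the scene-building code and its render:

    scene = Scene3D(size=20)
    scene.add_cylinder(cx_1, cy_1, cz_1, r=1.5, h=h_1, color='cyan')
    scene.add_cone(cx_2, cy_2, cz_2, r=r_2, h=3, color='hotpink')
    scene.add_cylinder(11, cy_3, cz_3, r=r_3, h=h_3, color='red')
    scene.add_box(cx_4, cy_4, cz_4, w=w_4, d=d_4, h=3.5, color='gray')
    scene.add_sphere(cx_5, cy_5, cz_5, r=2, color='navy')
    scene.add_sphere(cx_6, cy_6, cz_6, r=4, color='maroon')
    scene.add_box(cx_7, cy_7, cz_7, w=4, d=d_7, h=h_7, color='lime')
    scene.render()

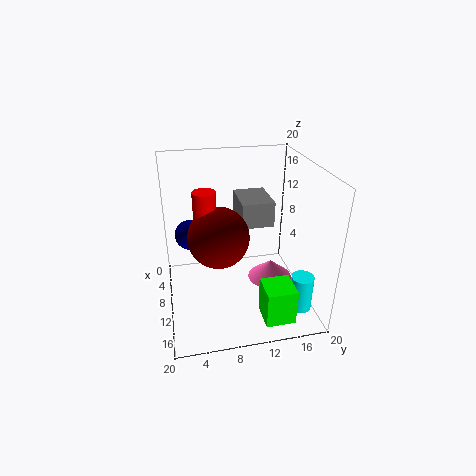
cx_1 = 16, cy_1 = 17.5, cz_1 = 1.5, h_1 = 5, cx_2 = 7, cy_2 = 16, cz_2 = 0.5, r_2 = 3.5, cy_3 = 5.5, cz_3 = 12.5, r_3 = 1.5, h_3 = 5, cx_4 = 4.5, cy_4 = 10.5, cz_4 = 11.5, w_4 = 6, d_4 = 4.5, cx_5 = 9.5, cy_5 = 3.5, cz_5 = 11, cx_6 = 12, cy_6 = 7, cz_6 = 11.5, cx_7 = 14.5, cy_7 = 12, cz_7 = 1, d_7 = 4, h_7 = 5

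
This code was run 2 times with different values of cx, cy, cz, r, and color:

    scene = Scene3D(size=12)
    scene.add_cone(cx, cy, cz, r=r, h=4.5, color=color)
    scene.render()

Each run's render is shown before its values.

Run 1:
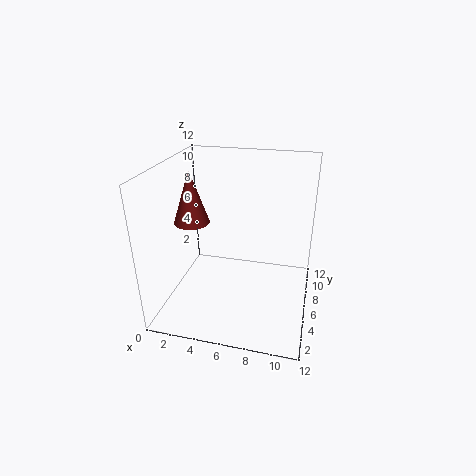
cx = 2, cy = 6, cz = 7, r = 1.5, color = 'brown'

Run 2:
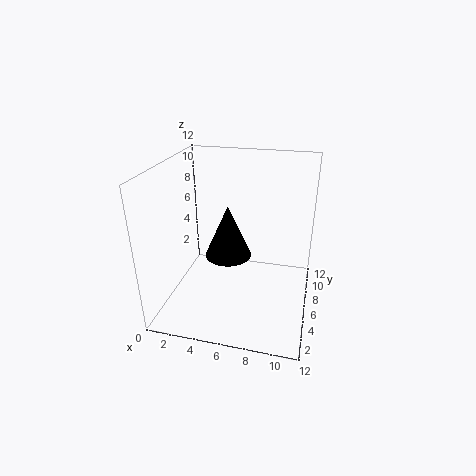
cx = 5, cy = 6.5, cz = 4, r = 2, color = 'black'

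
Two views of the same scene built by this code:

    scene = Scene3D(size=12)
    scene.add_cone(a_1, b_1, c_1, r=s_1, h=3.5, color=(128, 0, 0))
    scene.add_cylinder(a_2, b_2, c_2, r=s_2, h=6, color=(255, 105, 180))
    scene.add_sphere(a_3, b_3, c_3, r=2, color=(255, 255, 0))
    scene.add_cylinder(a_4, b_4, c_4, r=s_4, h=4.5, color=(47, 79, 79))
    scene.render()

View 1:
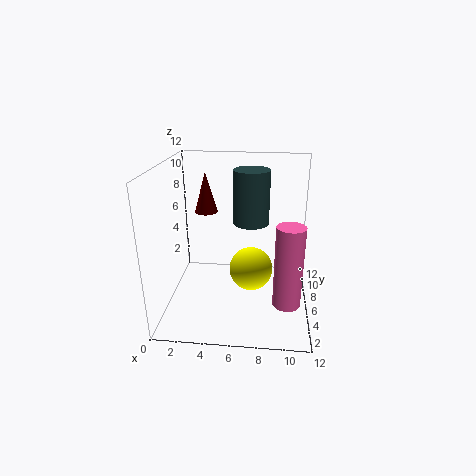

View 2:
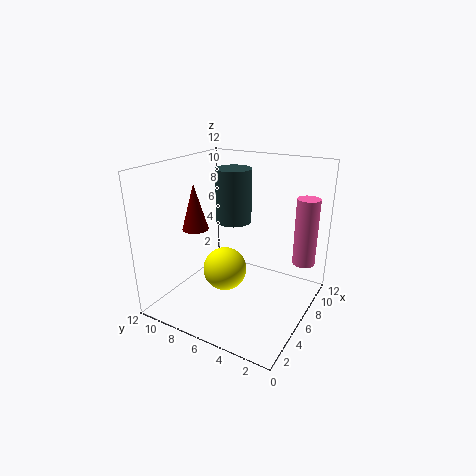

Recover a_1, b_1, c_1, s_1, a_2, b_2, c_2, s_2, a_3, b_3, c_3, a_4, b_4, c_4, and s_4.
a_1 = 3; b_1 = 8; c_1 = 7.5; s_1 = 1; a_2 = 10; b_2 = 1.5; c_2 = 3; s_2 = 1; a_3 = 7; b_3 = 8; c_3 = 2; a_4 = 7; b_4 = 7; c_4 = 7; s_4 = 1.5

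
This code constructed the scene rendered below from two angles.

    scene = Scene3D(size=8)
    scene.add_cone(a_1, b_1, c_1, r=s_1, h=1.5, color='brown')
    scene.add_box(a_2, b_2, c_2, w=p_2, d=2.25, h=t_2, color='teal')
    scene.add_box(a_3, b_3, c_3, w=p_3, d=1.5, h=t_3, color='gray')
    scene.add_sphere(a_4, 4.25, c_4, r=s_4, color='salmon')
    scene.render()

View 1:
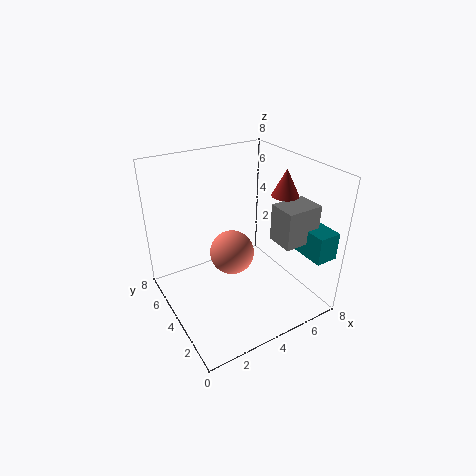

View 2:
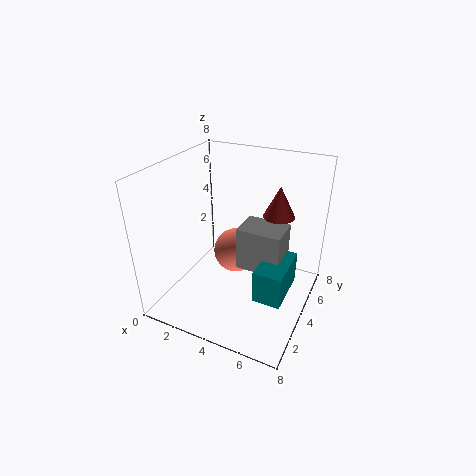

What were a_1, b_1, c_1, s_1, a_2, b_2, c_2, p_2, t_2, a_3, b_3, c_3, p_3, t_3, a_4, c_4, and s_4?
a_1 = 6.5, b_1 = 3.25, c_1 = 6.25, s_1 = 0.75, a_2 = 6.5, b_2 = 0.25, c_2 = 3.5, p_2 = 1.25, t_2 = 1.5, a_3 = 5.25, b_3 = 1.25, c_3 = 4.25, p_3 = 2, t_3 = 2, a_4 = 3.75, c_4 = 3, s_4 = 1.25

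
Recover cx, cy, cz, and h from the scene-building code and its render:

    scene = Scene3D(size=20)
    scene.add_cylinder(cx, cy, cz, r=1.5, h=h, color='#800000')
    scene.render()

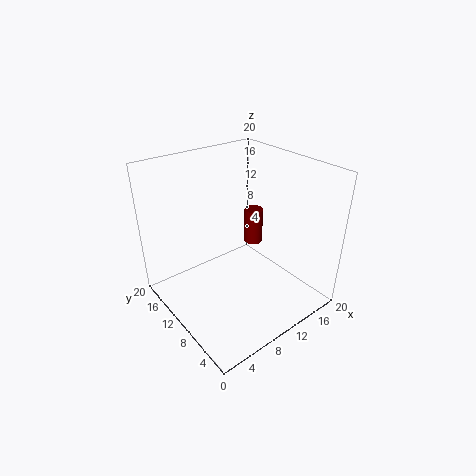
cx = 17, cy = 14.75, cz = 4.75, h = 5.75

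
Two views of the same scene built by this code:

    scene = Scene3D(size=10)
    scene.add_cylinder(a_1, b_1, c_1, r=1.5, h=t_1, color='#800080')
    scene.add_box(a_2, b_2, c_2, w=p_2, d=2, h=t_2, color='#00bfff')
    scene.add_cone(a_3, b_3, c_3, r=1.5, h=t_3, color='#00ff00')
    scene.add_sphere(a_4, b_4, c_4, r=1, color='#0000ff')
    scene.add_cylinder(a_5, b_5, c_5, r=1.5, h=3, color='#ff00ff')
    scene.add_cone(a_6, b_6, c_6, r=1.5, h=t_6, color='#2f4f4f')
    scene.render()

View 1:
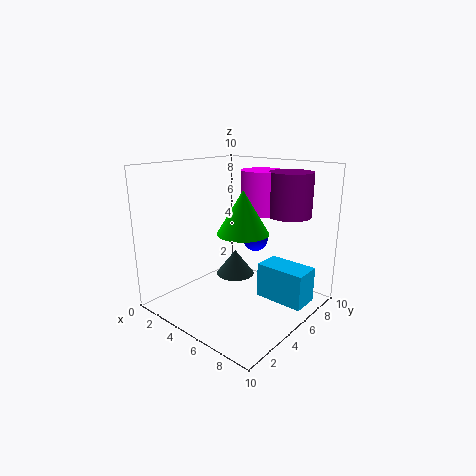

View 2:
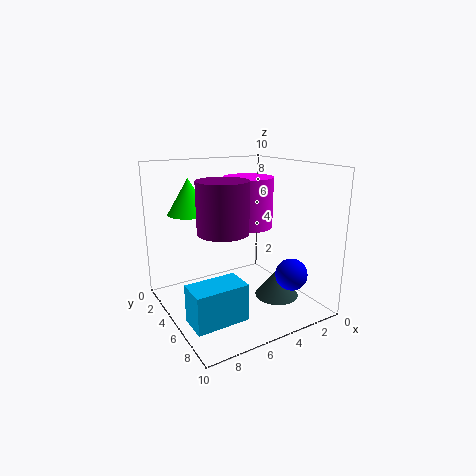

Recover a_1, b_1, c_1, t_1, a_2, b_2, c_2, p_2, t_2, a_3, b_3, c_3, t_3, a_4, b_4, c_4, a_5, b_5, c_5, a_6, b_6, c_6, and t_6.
a_1 = 7.5, b_1 = 7.5, c_1 = 6.5, t_1 = 3, a_2 = 6, b_2 = 6, c_2 = 0.5, p_2 = 3.5, t_2 = 2.5, a_3 = 7.5, b_3 = 2.5, c_3 = 6.5, t_3 = 2.5, a_4 = 3.5, b_4 = 9, c_4 = 3.5, a_5 = 5.5, b_5 = 7, c_5 = 6.5, a_6 = 3, b_6 = 7, c_6 = 1, t_6 = 2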